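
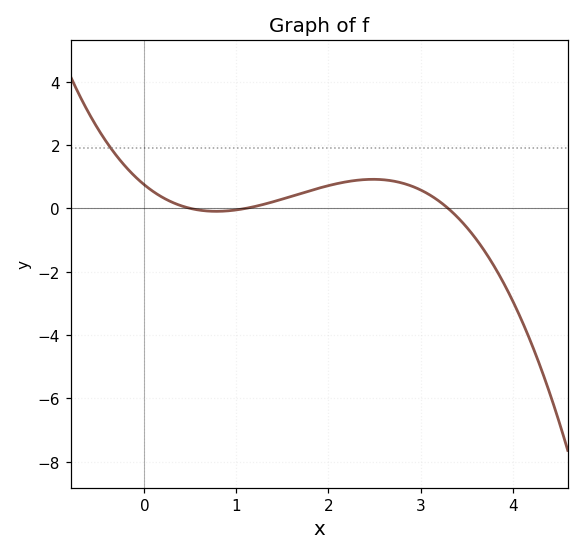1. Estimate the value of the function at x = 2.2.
0.843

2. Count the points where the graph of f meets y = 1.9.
1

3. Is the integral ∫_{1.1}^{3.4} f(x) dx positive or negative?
positive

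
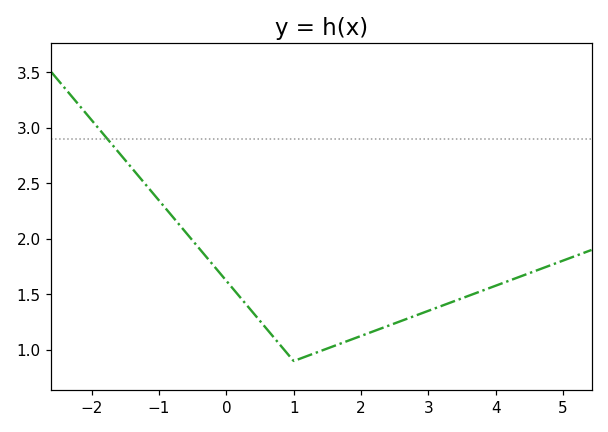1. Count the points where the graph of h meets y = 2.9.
1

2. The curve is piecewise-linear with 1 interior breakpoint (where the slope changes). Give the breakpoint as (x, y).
(1, 0.9)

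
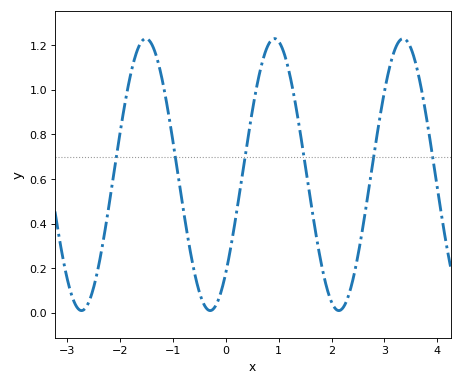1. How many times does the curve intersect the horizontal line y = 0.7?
6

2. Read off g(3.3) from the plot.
1.22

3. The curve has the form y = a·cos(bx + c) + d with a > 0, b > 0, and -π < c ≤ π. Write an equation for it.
y = 0.61cos(2.58x - 2.37) + 0.62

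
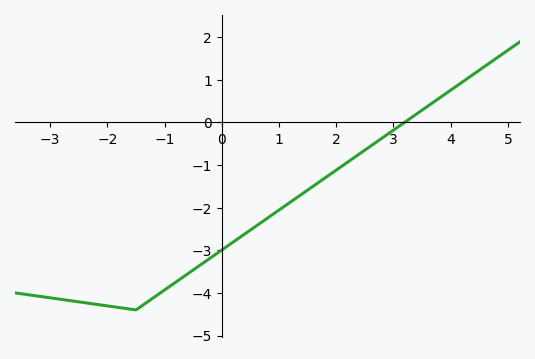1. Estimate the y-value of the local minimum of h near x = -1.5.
-4.4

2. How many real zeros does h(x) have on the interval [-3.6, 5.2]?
1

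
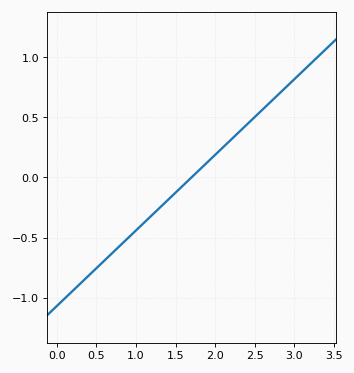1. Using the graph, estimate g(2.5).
0.5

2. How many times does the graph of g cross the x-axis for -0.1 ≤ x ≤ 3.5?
1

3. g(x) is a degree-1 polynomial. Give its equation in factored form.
y = 0.63(x - 1.7)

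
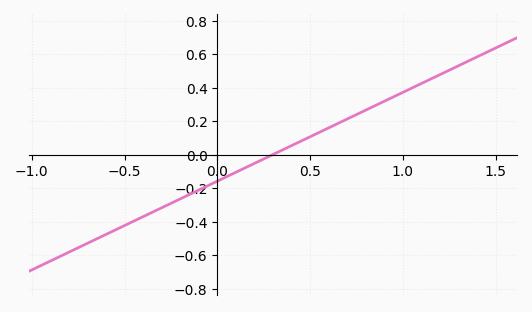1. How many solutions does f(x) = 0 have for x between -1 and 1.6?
1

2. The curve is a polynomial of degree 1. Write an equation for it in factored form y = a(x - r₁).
y = 0.53(x - 0.3)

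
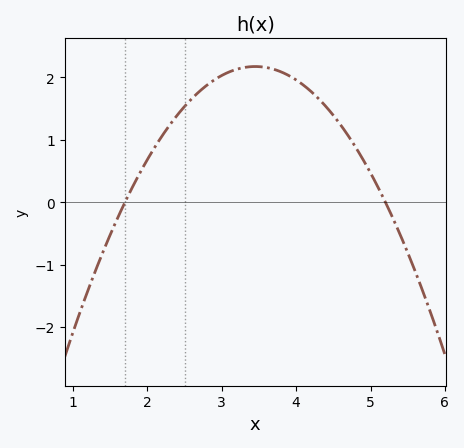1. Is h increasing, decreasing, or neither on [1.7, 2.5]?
increasing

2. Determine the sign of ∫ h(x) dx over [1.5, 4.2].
positive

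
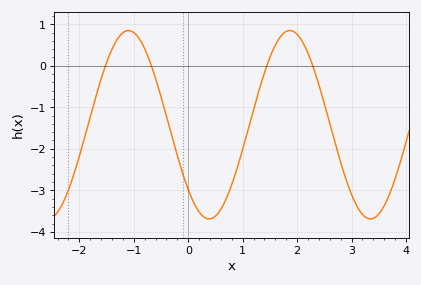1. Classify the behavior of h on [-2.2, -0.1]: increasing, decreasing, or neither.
neither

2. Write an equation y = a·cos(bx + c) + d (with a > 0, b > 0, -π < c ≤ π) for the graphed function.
y = 2.27cos(2.1x + 2.3) - 1.42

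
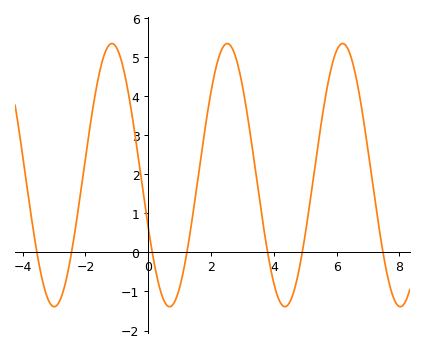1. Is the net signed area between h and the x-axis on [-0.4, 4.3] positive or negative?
positive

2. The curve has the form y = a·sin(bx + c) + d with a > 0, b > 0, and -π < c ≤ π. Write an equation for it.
y = 3.37sin(1.7x - 2.7) + 1.98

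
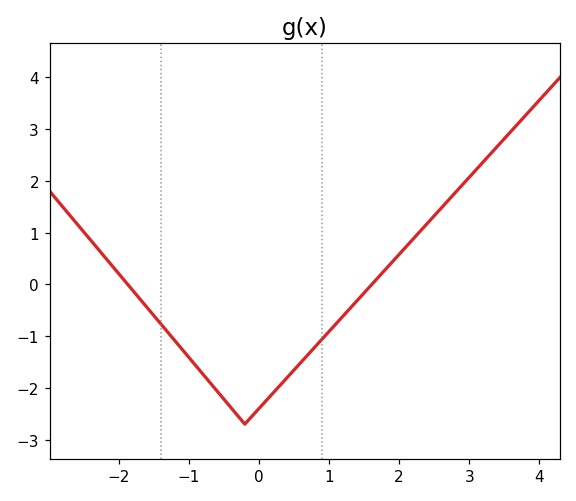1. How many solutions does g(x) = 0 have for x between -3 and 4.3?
2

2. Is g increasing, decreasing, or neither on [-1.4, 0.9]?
neither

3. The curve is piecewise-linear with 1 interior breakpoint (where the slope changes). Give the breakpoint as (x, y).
(-0.2, -2.7)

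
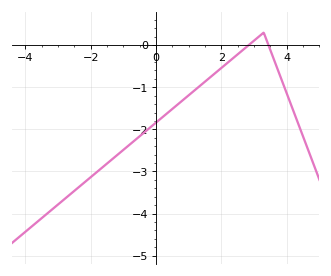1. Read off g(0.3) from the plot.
-1.65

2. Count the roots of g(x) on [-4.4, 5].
2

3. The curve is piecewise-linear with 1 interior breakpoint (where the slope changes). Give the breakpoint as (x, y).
(3.3, 0.3)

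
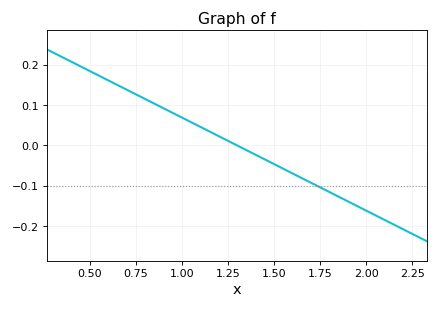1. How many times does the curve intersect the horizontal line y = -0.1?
1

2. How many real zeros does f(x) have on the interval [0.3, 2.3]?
1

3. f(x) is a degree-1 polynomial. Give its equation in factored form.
y = -0.23(x - 1.3)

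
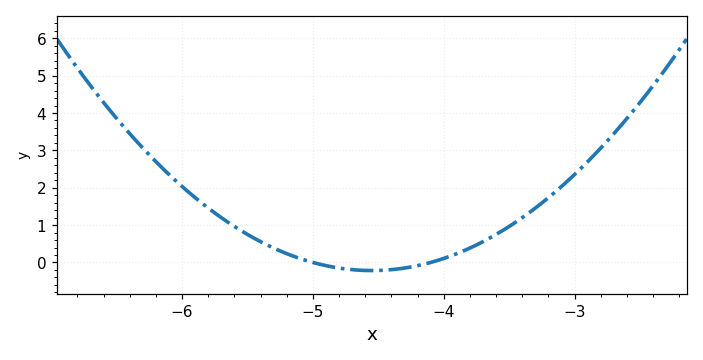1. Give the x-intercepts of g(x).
-5, -4.1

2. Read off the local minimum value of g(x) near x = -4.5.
-0.217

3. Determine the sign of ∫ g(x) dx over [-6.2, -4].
positive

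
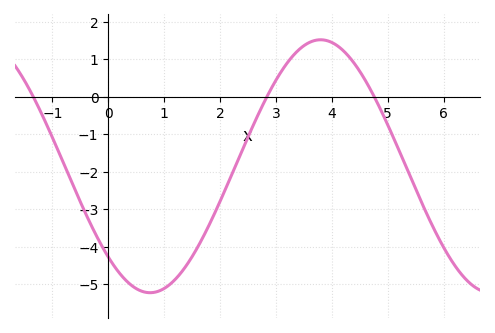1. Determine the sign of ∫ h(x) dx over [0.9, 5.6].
negative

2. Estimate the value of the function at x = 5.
-0.745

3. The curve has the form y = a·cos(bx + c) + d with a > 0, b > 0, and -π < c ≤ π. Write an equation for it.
y = 3.37cos(1.03x + 2.37) - 1.85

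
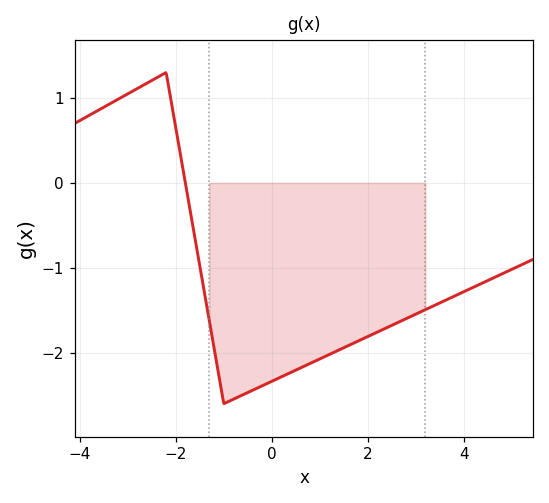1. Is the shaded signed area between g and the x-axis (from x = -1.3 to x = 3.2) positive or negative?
negative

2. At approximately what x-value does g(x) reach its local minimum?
-1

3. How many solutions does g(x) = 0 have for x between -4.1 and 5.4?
1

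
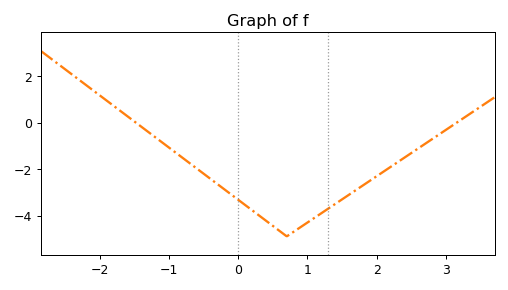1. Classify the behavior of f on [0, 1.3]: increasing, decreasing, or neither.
neither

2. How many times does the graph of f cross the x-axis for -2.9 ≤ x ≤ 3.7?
2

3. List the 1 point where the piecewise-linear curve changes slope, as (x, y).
(0.7, -4.9)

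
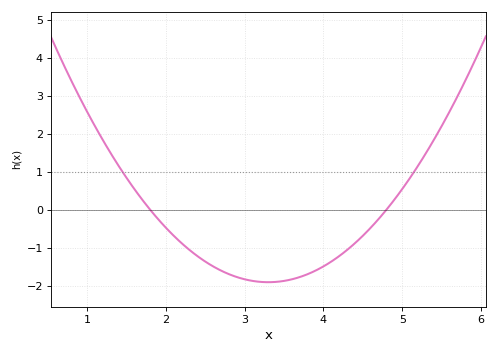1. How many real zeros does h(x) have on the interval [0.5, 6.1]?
2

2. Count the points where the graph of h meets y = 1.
2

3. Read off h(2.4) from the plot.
-1.2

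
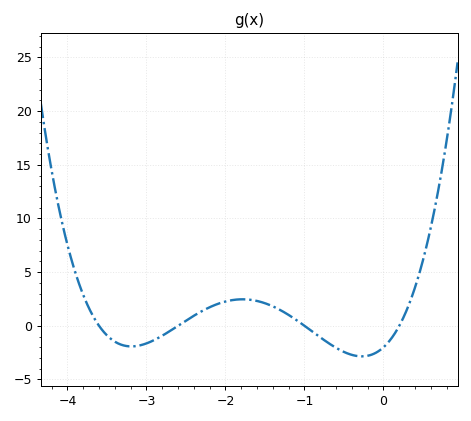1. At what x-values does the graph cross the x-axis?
-3.6, -2.6, -1, 0.2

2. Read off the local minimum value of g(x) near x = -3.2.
-2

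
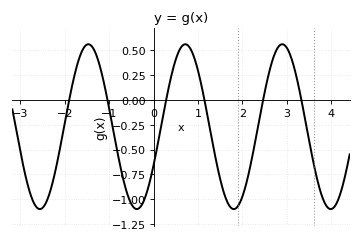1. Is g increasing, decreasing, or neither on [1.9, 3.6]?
neither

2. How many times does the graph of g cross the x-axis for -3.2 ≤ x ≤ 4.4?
6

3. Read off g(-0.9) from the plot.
-0.32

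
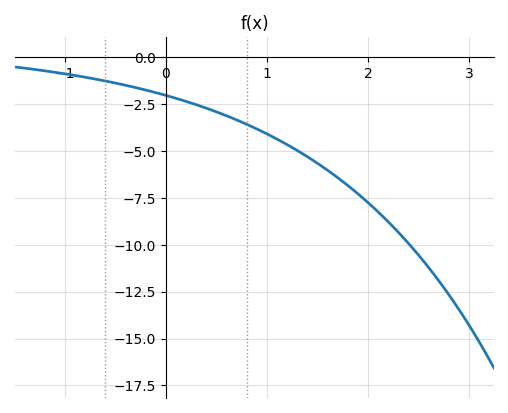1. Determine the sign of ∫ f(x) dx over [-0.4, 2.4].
negative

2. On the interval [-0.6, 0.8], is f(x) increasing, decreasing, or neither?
decreasing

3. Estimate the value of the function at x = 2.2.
-8.8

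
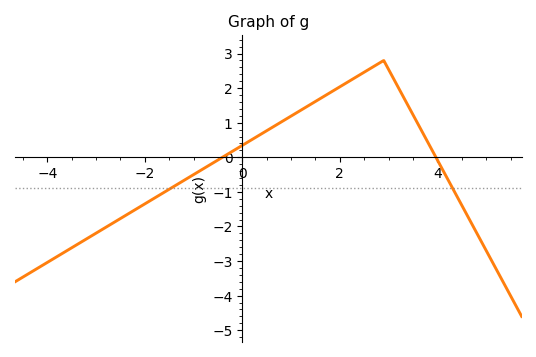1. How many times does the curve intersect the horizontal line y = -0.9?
2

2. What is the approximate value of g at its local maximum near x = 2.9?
2.8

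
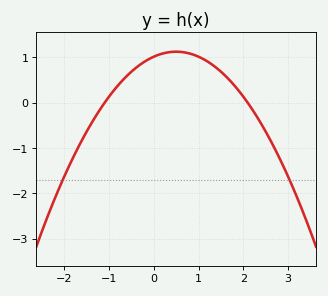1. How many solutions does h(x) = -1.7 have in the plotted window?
2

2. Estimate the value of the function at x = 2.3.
-0.299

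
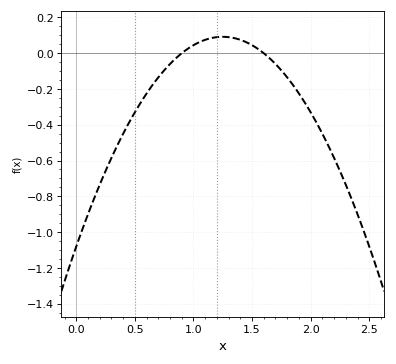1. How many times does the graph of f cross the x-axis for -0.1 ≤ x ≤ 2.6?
2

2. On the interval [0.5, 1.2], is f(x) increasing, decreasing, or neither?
increasing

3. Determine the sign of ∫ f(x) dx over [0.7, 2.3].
negative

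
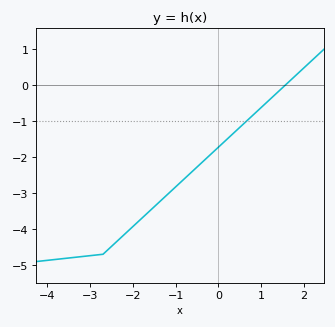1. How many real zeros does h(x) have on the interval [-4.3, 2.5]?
1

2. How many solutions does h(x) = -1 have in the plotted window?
1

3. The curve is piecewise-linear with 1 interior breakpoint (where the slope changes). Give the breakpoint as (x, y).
(-2.7, -4.7)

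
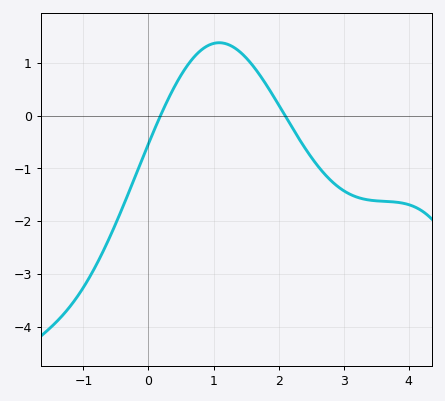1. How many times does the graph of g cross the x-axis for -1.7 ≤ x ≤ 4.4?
2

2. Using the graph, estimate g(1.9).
0.409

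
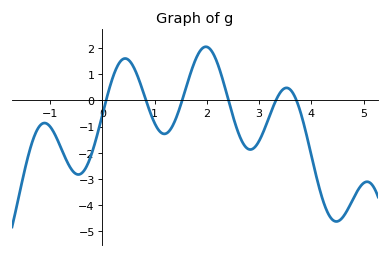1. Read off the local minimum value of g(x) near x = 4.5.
-4.6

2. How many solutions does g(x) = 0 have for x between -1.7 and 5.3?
6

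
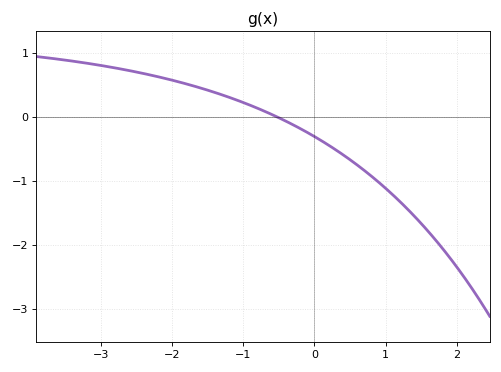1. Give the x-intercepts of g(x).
-0.512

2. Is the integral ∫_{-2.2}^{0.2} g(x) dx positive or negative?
positive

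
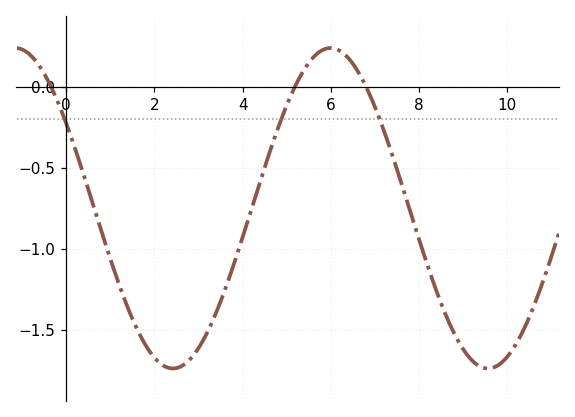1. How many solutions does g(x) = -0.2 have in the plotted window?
3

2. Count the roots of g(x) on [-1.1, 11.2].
3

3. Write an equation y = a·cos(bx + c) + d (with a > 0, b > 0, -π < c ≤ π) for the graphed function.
y = 0.99cos(0.88x + 1.01) - 0.75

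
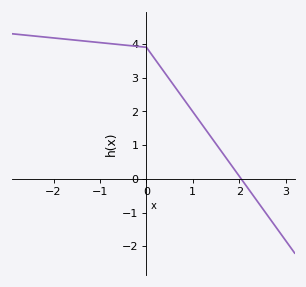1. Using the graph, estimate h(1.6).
0.844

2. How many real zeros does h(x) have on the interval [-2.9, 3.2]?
1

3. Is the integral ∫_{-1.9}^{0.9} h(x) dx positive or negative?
positive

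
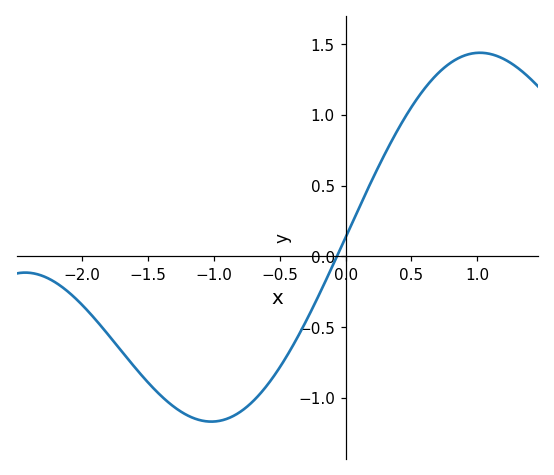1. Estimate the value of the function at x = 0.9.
1.42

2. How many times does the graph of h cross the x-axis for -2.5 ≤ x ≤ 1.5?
1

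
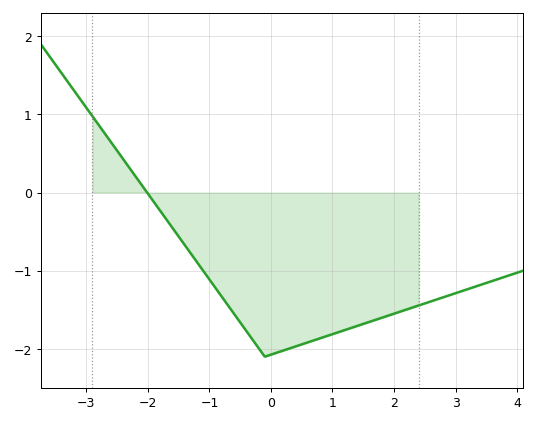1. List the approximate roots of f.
-2.01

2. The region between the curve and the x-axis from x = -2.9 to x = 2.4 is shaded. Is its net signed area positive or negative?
negative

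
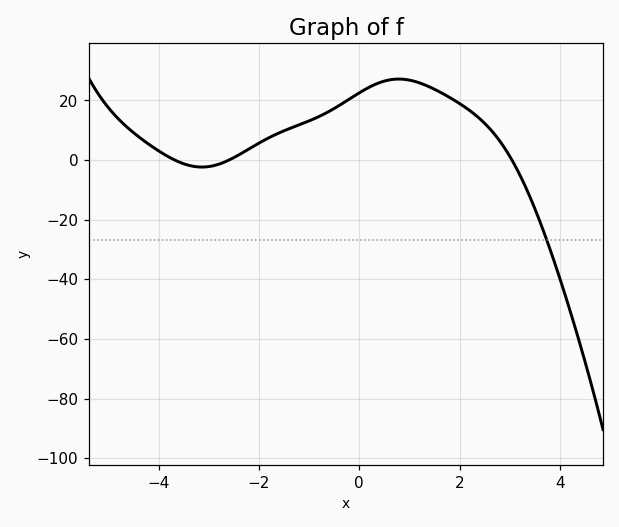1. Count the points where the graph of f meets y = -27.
1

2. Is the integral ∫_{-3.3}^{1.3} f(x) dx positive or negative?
positive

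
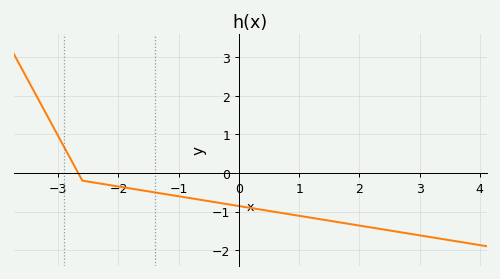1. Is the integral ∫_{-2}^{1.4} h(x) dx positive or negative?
negative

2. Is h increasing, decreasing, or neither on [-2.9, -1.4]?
decreasing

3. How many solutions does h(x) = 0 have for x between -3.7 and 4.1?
1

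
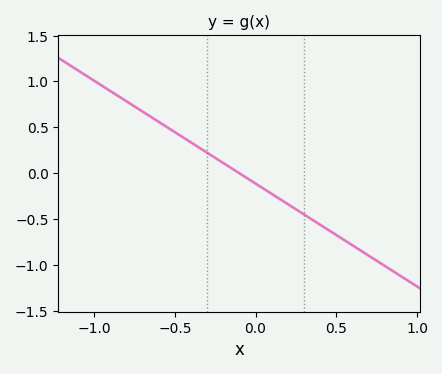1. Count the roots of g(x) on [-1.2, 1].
1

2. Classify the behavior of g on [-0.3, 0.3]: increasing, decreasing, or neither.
decreasing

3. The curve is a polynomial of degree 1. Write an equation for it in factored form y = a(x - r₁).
y = -1.12(x + 0.1)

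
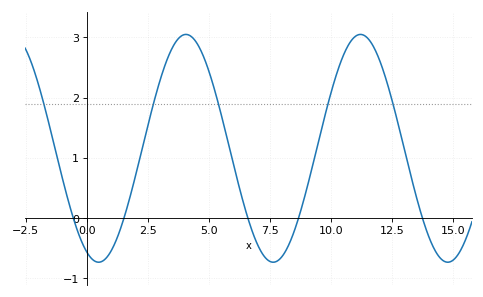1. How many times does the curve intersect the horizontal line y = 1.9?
5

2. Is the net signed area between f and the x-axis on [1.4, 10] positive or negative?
positive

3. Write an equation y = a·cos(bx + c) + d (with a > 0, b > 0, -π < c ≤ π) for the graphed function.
y = 1.89cos(0.88x + 2.7) + 1.16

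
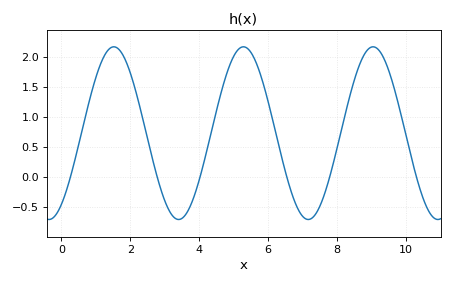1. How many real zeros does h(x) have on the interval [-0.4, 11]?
6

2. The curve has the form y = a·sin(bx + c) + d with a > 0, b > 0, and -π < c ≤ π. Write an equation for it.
y = 1.44sin(1.7x - 0.97) + 0.73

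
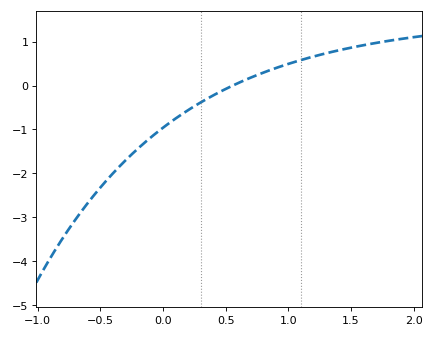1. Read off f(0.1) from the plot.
-0.8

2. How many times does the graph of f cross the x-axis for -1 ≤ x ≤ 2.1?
1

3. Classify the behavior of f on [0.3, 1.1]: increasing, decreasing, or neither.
increasing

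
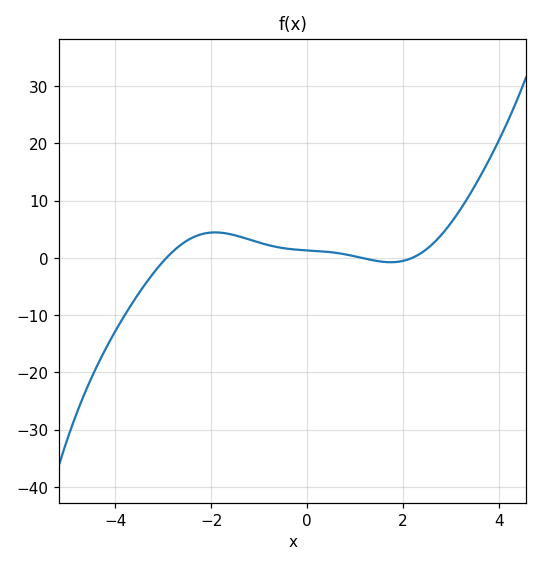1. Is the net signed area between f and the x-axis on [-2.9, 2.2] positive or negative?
positive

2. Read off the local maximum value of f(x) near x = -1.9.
4.46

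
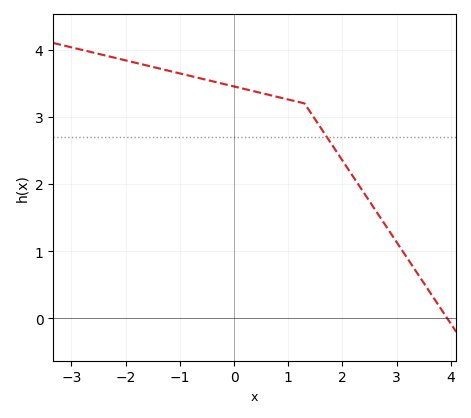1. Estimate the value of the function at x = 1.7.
2.71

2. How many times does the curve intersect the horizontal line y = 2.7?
1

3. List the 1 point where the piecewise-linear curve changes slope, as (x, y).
(1.3, 3.2)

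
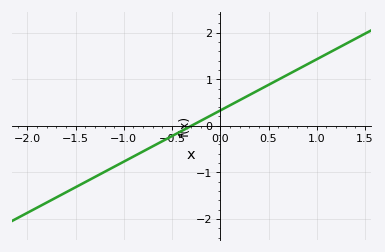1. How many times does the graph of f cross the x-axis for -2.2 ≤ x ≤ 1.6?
1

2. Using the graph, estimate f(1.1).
1.5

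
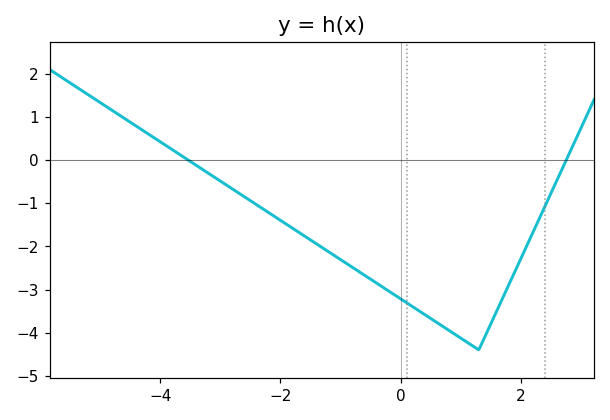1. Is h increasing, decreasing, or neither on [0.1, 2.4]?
neither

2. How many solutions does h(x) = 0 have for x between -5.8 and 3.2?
2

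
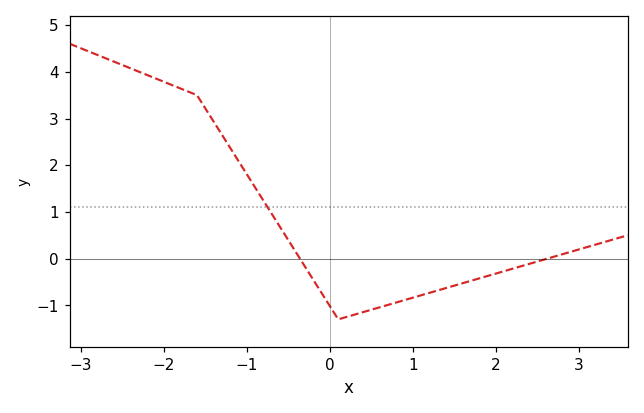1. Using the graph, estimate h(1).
-0.835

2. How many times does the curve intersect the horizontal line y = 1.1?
1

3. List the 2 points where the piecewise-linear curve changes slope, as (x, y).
(-1.6, 3.5); (0.1, -1.3)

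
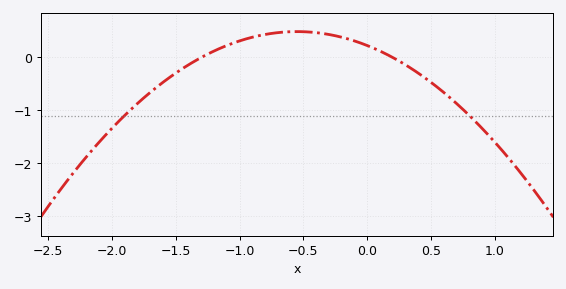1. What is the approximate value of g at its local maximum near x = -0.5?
0.489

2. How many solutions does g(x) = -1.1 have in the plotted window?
2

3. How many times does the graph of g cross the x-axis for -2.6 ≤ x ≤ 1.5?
2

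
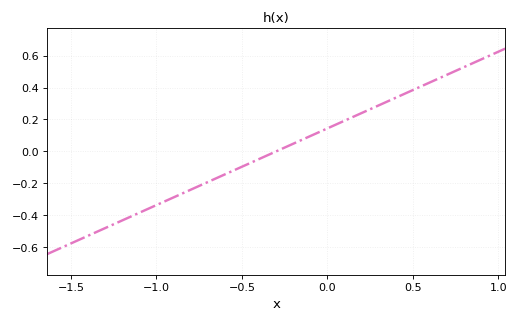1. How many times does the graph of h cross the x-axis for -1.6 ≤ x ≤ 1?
1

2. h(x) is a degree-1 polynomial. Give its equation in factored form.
y = 0.48(x + 0.3)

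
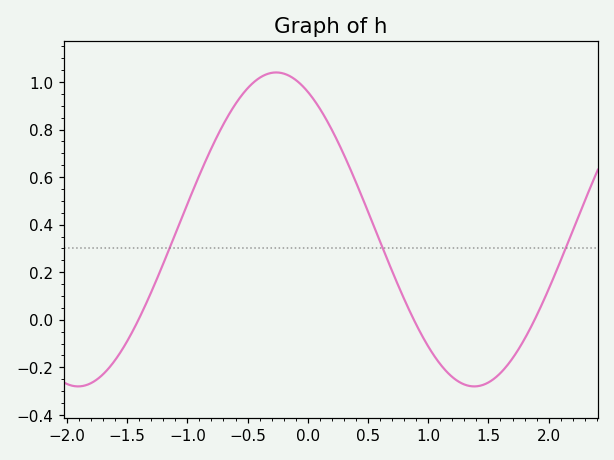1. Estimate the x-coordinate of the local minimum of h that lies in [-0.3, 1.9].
1.4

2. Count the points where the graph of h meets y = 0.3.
3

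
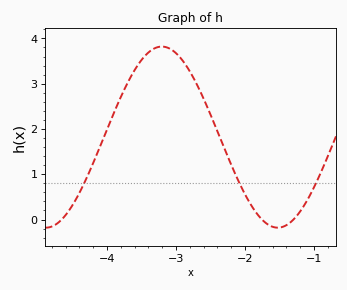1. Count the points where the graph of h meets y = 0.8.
3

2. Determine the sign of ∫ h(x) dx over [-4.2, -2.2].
positive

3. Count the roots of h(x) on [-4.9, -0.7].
3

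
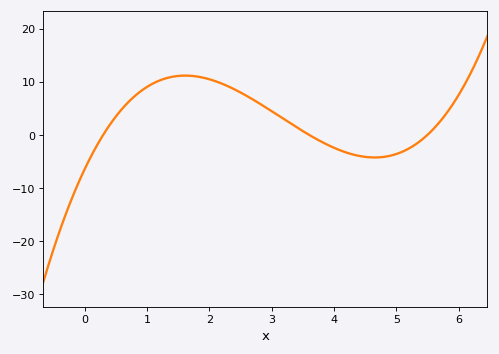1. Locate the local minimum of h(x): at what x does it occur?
4.65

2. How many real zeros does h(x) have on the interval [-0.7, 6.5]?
3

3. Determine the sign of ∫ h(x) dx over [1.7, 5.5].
positive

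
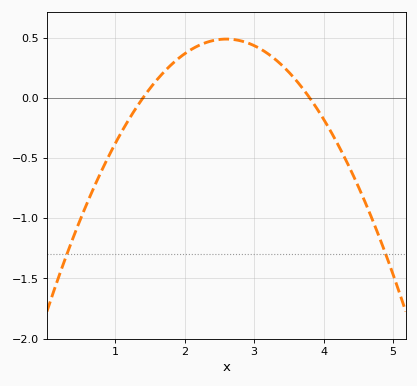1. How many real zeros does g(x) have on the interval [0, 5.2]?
2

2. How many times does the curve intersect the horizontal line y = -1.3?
2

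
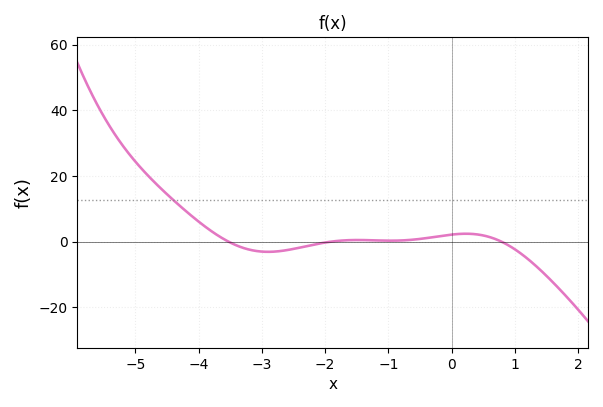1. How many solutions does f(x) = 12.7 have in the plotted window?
1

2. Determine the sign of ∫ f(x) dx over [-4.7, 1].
positive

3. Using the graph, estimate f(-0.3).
2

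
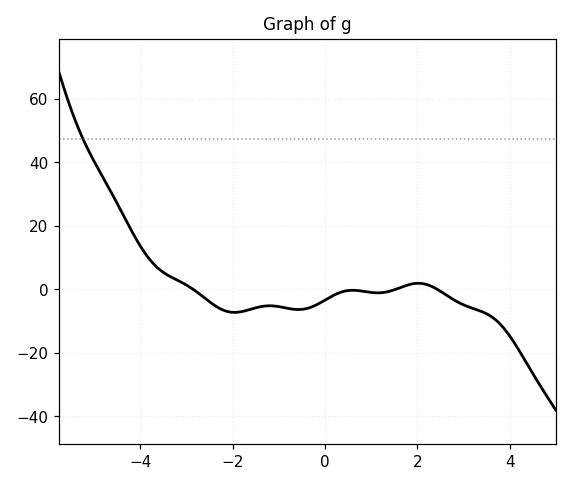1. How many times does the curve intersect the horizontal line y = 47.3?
1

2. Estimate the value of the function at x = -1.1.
-5.27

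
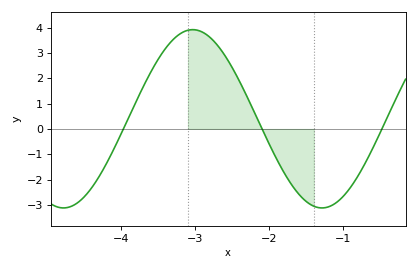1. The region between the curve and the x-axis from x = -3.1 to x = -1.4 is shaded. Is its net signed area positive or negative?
positive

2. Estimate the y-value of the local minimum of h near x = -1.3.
-3.1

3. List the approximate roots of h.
-4, -2.1, -0.5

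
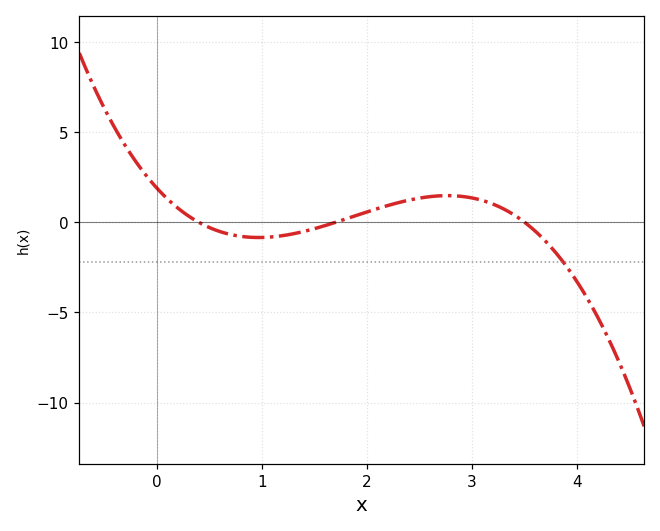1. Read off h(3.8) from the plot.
-1.71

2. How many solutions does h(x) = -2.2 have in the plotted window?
1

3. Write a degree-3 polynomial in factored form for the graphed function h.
y = -0.8(x - 0.4)(x - 1.7)(x - 3.5)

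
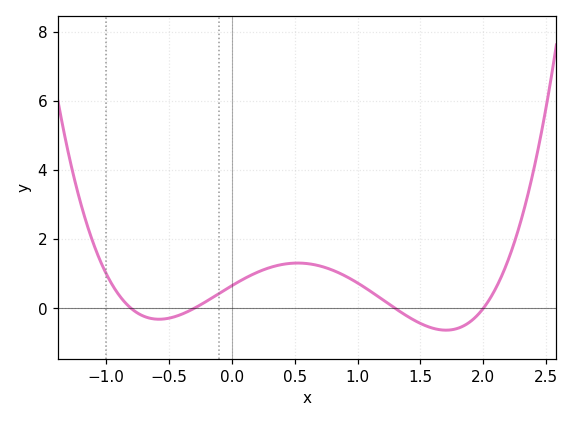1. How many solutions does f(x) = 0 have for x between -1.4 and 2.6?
4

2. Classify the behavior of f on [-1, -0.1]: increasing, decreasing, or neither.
neither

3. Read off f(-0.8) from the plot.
0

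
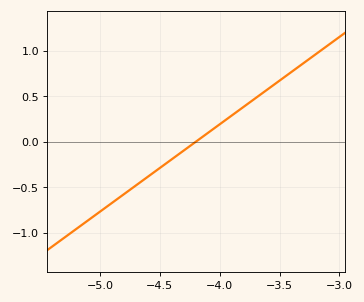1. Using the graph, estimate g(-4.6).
-0.384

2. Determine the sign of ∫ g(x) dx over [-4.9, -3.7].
negative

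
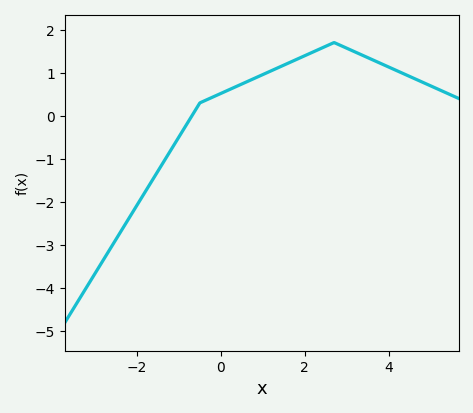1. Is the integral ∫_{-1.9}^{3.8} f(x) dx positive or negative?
positive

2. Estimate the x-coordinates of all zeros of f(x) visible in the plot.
-0.6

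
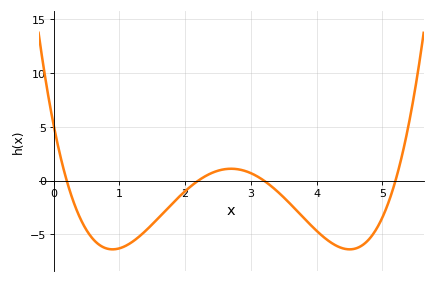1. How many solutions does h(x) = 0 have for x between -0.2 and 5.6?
4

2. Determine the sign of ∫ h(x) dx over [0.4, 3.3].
negative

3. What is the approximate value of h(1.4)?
-4.5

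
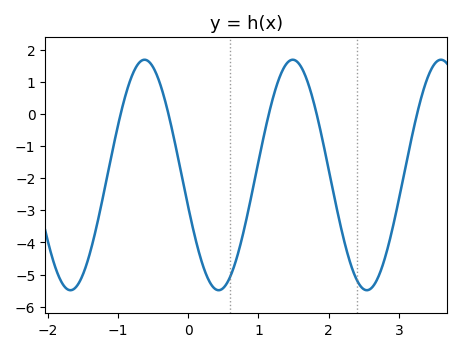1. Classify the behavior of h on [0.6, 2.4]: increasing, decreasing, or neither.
neither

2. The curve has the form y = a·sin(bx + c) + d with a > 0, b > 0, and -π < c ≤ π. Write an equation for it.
y = 3.59sin(3x - 2.9) - 1.9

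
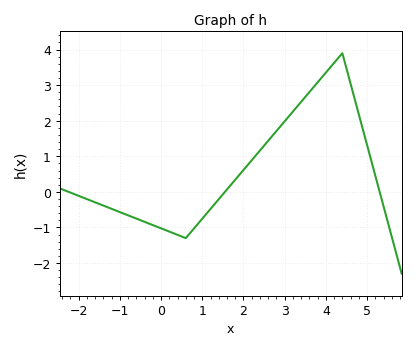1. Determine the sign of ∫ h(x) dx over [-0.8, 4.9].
positive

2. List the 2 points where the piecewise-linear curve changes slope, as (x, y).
(0.6, -1.3); (4.4, 3.9)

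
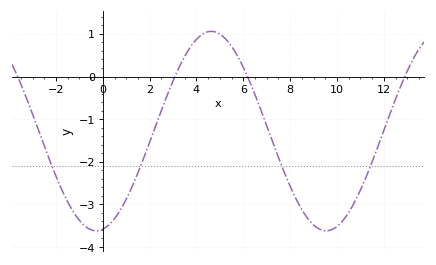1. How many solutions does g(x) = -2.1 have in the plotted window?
4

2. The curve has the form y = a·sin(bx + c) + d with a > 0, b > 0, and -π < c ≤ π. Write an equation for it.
y = 2.34sin(0.64x - 1.39) - 1.28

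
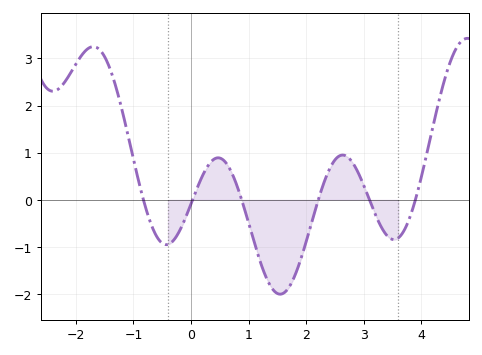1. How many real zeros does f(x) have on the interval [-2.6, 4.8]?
6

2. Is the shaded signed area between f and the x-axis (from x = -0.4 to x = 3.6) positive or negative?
negative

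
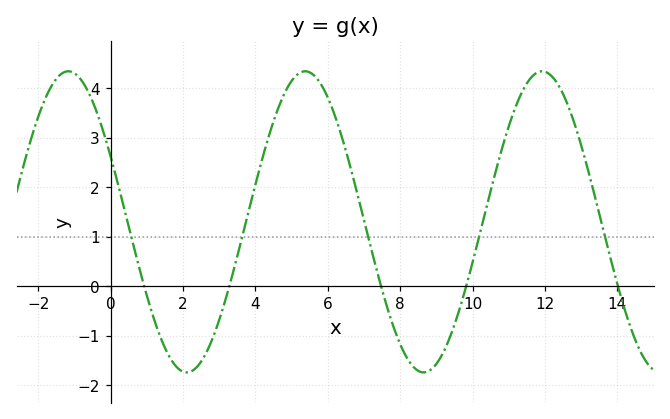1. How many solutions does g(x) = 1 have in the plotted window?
5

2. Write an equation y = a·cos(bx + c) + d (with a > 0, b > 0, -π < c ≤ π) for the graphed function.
y = 3.04cos(0.96x + 1.12) + 1.3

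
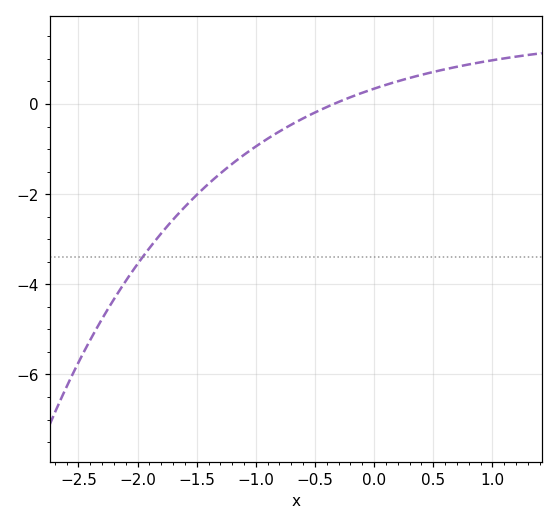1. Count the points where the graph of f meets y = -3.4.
1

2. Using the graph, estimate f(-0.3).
0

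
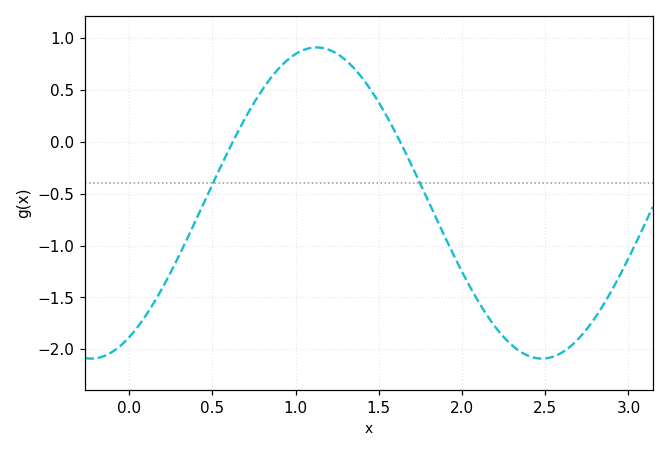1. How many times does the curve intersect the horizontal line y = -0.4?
2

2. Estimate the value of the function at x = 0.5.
-0.412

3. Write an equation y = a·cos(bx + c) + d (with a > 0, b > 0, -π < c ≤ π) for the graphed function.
y = 1.5cos(2.32x - 2.61) - 0.59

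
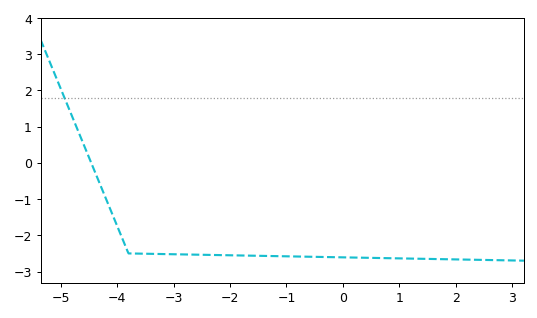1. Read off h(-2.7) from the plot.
-2.53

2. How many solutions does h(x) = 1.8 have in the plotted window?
1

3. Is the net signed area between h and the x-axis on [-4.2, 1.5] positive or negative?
negative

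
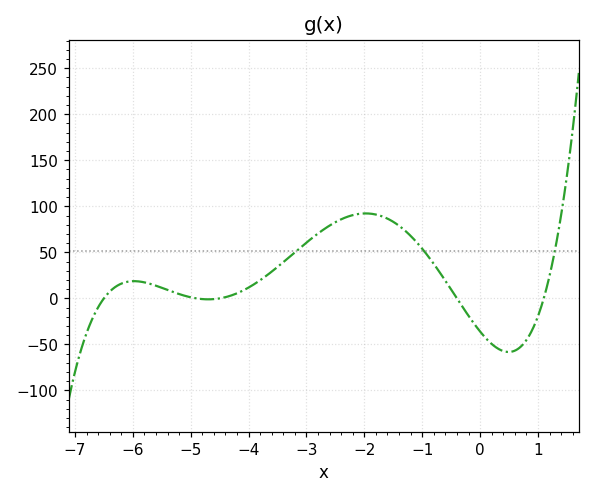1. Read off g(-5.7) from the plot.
15.8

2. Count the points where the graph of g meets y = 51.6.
3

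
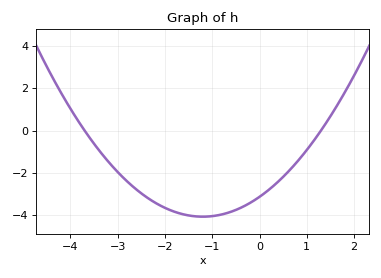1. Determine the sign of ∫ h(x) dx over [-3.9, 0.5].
negative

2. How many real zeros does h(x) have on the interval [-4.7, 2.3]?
2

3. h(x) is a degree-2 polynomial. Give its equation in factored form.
y = 0.65(x + 3.7)(x - 1.3)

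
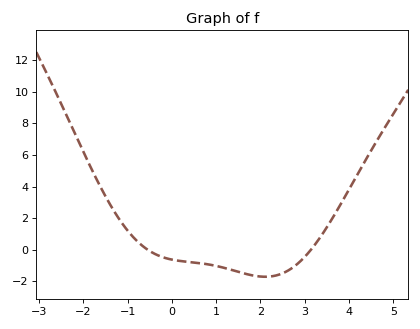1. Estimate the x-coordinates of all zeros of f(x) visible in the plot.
-0.546, 3.14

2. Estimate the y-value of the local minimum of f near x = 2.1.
-1.71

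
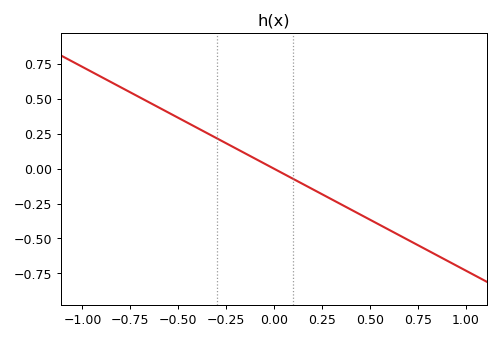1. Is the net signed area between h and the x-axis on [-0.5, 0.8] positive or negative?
negative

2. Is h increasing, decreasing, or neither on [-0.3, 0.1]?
decreasing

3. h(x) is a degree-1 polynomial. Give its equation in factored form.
y = -0.73(x - 0)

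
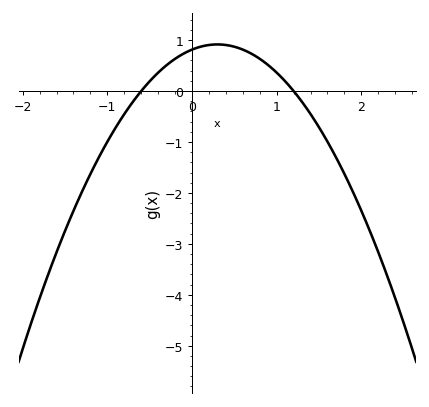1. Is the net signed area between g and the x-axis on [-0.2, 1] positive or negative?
positive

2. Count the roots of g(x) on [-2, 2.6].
2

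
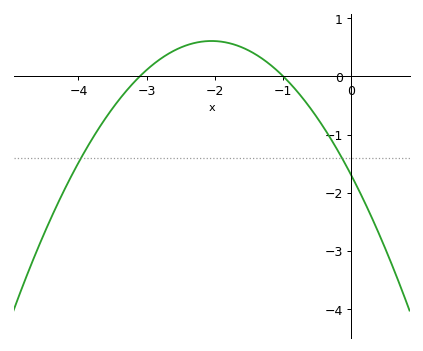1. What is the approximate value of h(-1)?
0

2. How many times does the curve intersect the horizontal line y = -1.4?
2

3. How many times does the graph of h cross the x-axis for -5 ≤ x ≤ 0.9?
2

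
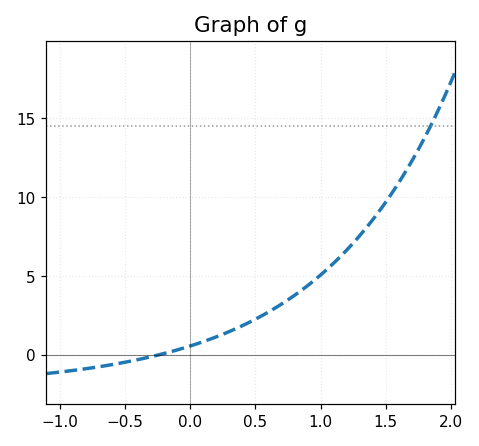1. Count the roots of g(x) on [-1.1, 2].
1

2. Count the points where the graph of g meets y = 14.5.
1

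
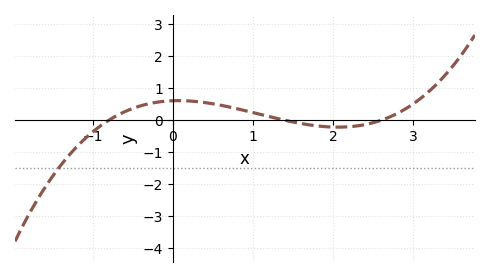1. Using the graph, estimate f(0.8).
0.363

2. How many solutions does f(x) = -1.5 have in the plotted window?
1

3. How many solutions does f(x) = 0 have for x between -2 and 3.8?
3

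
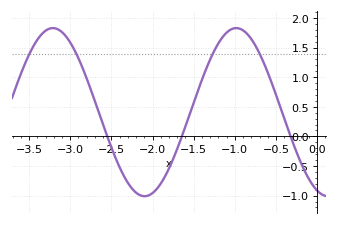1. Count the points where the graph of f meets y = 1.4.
4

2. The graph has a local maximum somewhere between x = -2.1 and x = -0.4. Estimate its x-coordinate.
-0.984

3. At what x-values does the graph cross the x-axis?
-2.55, -1.64, -0.322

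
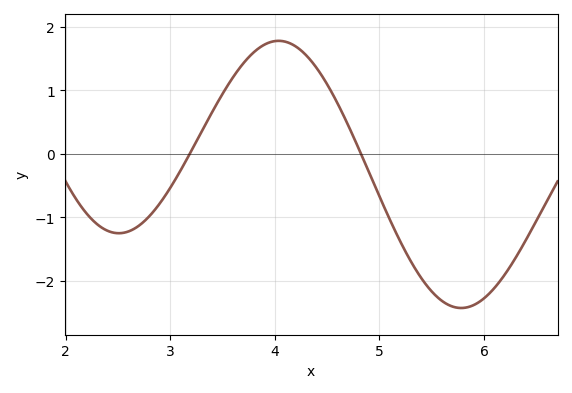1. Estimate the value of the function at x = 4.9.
-0.3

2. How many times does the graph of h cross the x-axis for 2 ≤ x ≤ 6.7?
2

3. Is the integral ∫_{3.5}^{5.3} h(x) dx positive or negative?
positive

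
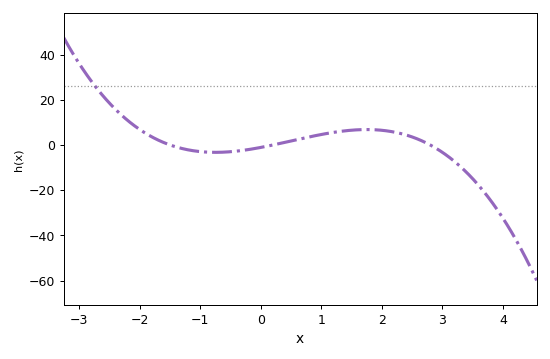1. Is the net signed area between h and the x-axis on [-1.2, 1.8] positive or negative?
positive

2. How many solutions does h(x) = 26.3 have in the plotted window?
1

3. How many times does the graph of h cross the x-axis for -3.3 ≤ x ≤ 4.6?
3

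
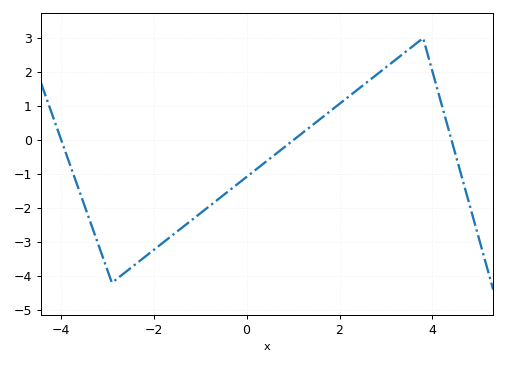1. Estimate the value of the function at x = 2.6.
1.7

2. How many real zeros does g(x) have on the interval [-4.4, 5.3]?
3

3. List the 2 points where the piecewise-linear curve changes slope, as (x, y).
(-2.9, -4.2); (3.8, 3)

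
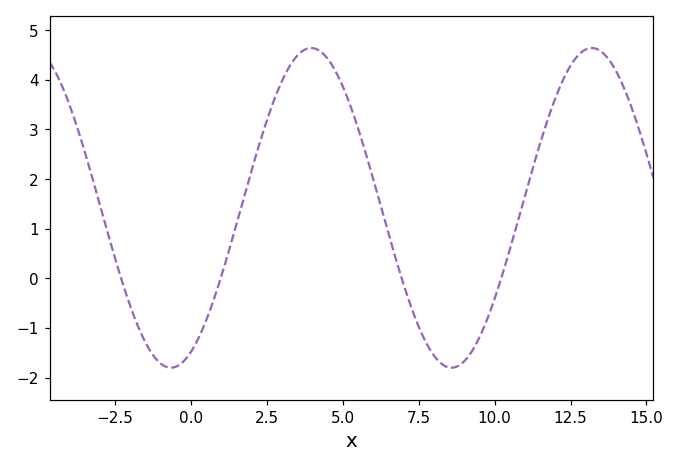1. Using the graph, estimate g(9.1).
-1.6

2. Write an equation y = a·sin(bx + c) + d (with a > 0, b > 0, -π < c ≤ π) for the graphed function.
y = 3.22sin(0.68x - 1.1) + 1.42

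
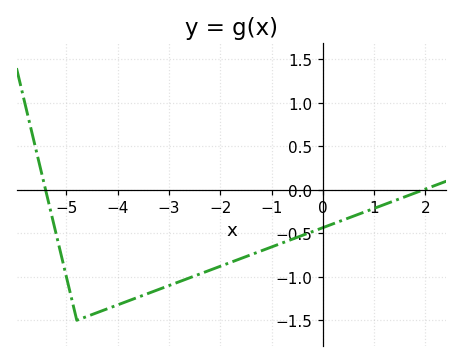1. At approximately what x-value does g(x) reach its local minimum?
-4.8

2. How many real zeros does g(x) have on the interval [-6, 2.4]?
2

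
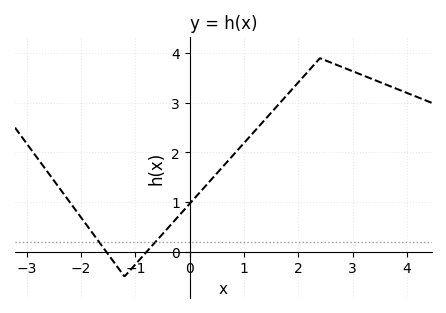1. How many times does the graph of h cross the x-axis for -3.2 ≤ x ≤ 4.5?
2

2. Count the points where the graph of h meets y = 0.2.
2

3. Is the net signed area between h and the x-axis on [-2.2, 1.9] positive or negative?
positive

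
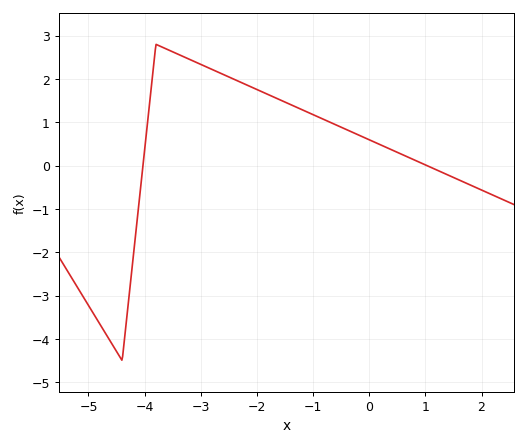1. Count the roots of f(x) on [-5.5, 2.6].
2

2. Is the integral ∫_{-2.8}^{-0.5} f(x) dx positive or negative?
positive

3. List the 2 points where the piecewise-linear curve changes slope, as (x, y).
(-4.4, -4.5); (-3.8, 2.8)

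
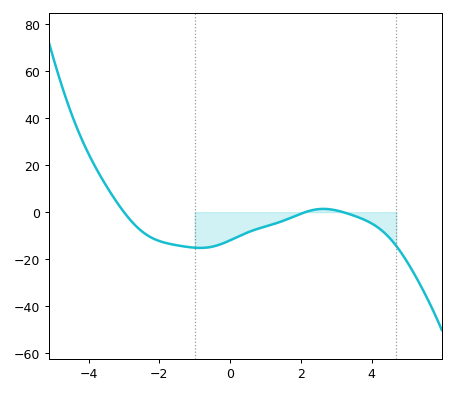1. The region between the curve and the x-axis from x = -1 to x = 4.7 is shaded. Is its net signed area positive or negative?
negative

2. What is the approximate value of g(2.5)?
1.28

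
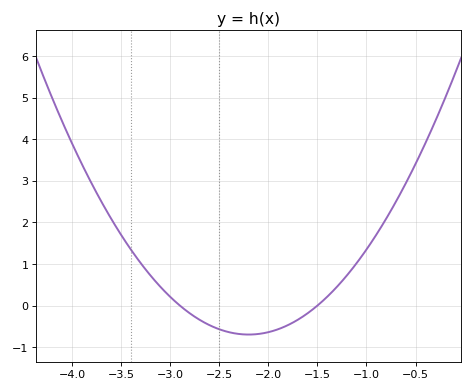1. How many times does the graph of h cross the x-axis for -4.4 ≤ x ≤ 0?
2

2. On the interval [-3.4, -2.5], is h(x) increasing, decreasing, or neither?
decreasing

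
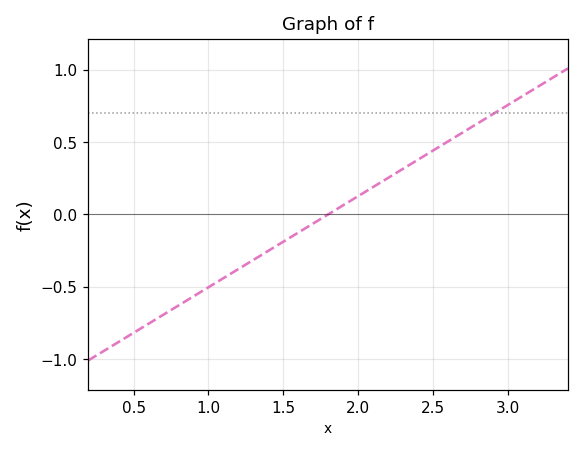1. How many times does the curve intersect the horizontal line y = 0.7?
1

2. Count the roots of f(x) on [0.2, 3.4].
1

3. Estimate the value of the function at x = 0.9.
-0.567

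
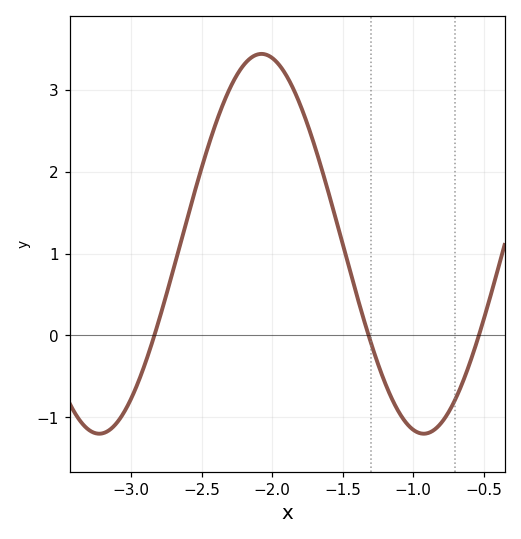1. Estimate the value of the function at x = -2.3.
3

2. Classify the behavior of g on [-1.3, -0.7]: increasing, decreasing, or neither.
neither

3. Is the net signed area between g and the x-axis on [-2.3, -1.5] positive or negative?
positive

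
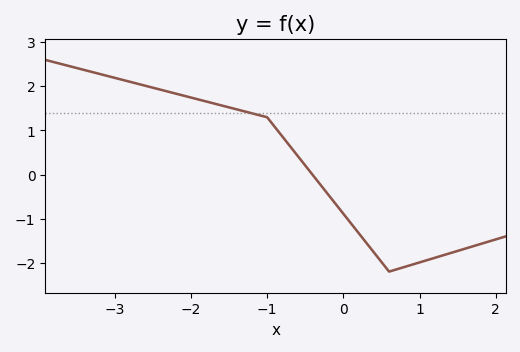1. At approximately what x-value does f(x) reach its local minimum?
0.6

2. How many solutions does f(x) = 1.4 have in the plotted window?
1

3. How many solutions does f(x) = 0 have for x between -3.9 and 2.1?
1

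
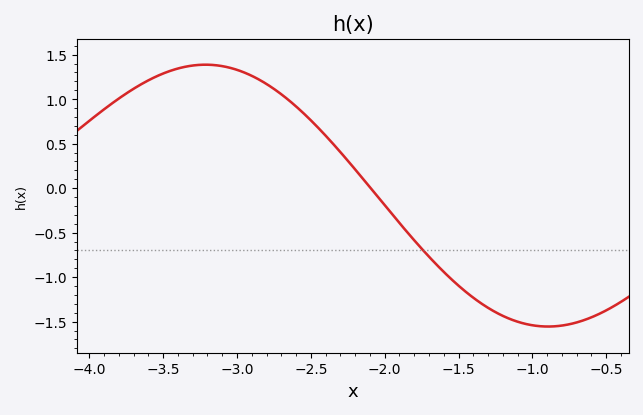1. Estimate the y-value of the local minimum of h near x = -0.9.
-1.56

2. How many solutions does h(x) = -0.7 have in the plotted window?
1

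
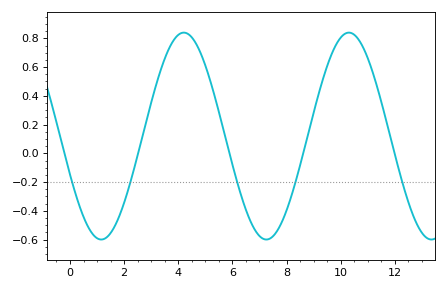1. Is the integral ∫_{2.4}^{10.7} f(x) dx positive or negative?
positive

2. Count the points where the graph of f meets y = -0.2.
5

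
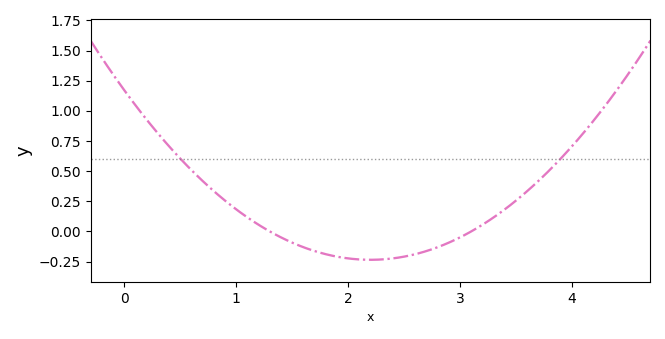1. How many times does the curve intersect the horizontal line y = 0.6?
2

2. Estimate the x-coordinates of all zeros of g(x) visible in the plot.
1.3, 3.1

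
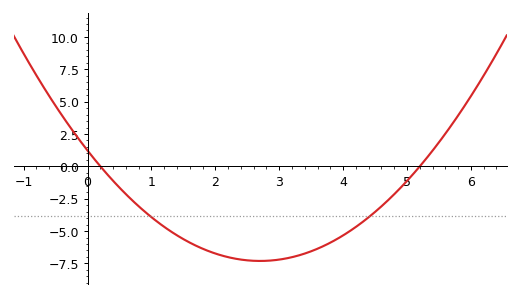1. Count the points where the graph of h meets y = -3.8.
2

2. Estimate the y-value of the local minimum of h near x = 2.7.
-7.4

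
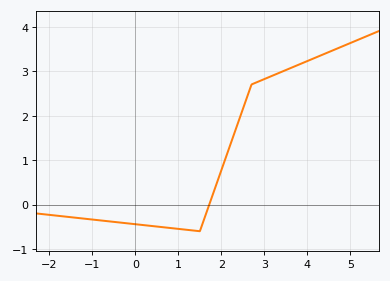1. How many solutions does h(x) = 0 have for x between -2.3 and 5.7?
1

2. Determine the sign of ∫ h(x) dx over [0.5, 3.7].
positive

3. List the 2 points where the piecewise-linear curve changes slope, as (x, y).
(1.5, -0.6); (2.7, 2.7)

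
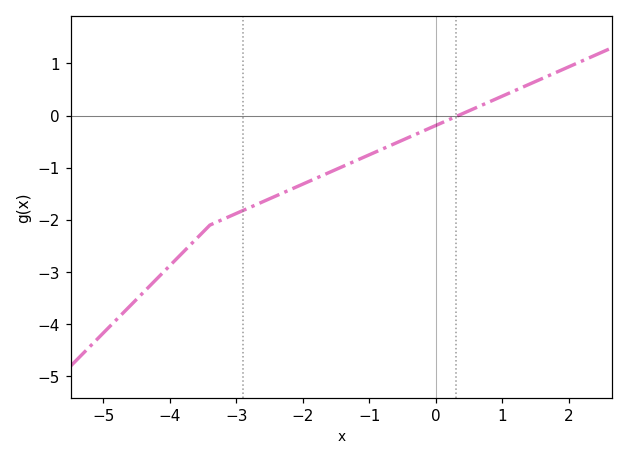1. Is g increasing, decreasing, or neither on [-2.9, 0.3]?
increasing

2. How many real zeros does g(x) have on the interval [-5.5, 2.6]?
1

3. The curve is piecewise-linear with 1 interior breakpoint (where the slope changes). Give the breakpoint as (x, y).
(-3.4, -2.1)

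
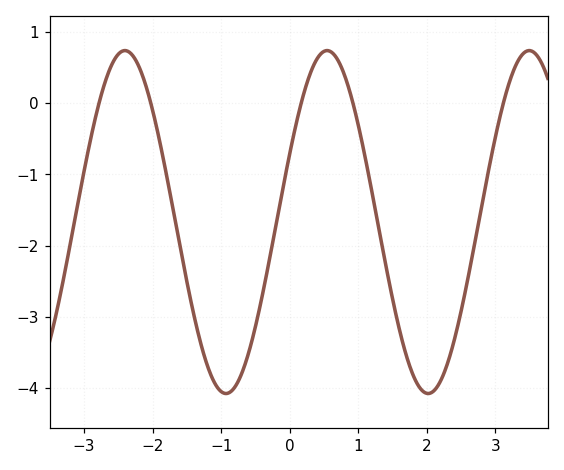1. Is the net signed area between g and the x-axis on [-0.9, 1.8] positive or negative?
negative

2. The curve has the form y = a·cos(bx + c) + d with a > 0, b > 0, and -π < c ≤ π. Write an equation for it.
y = 2.41cos(2.13x - 1.16) - 1.67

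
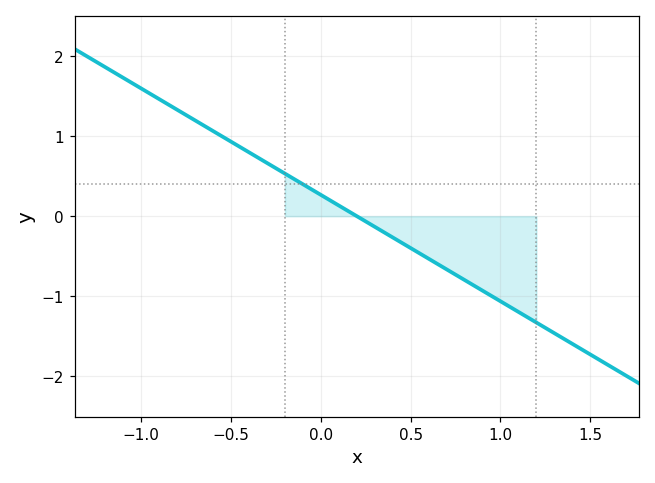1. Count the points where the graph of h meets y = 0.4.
1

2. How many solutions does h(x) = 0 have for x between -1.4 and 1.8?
1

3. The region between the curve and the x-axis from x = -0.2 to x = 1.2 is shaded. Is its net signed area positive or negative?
negative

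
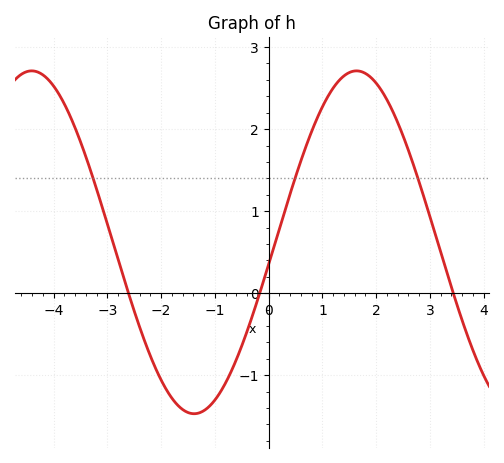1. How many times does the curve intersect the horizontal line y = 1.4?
3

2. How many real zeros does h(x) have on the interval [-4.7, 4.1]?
3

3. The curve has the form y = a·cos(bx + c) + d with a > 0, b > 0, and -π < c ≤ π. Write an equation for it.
y = 2.09cos(1x - 1.7) + 0.62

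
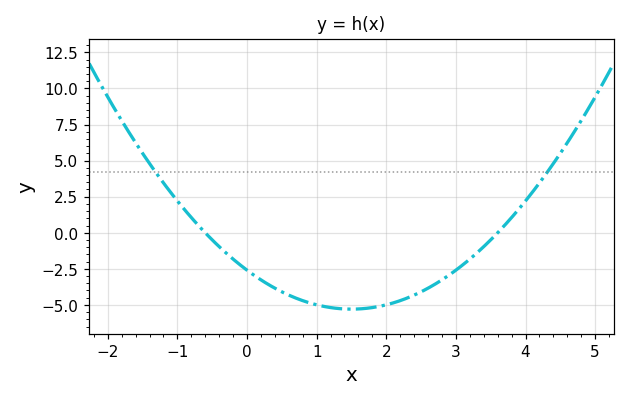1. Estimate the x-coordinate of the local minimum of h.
1.6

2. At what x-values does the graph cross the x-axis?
-0.6, 3.6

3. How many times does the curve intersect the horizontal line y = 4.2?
2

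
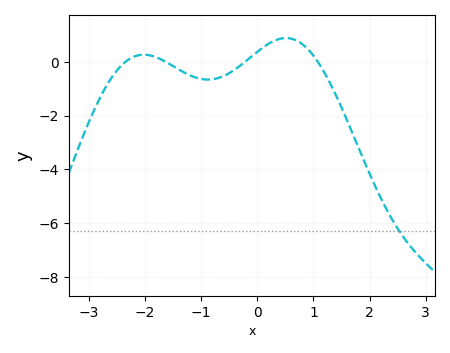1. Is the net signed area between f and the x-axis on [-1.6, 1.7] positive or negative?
negative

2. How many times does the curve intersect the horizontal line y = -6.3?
1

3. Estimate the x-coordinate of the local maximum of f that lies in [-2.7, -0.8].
-2.03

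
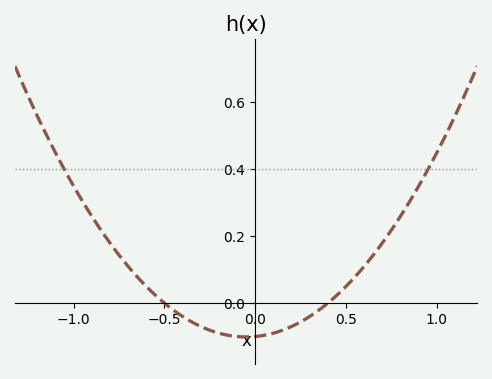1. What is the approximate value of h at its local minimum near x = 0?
-0.101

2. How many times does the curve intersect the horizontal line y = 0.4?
2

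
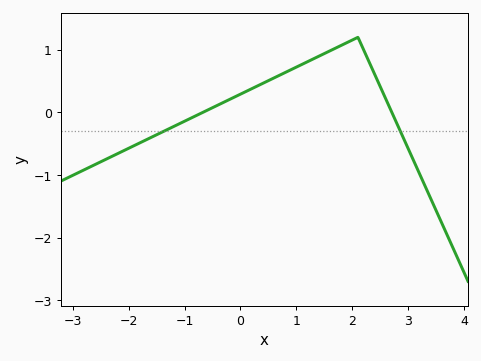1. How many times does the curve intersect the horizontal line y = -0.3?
2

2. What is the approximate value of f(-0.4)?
0.118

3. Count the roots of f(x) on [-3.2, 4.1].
2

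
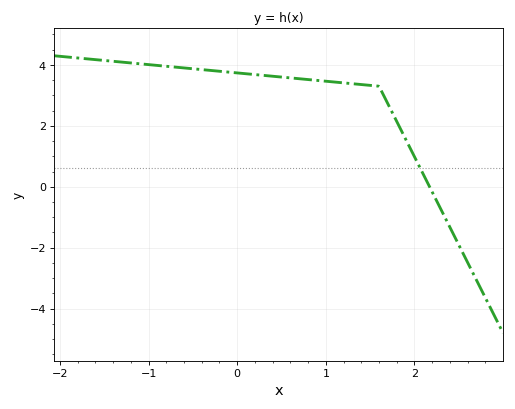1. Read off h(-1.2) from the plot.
4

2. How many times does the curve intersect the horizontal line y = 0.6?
1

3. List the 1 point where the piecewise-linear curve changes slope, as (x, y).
(1.6, 3.3)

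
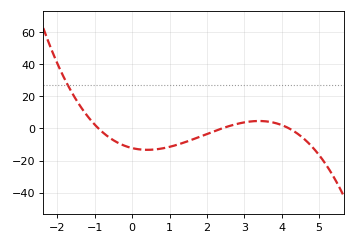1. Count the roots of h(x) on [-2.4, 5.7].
3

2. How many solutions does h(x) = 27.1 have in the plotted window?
1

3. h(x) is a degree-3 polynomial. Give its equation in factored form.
y = -1.35(x + 0.9)(x - 2.4)(x - 4.2)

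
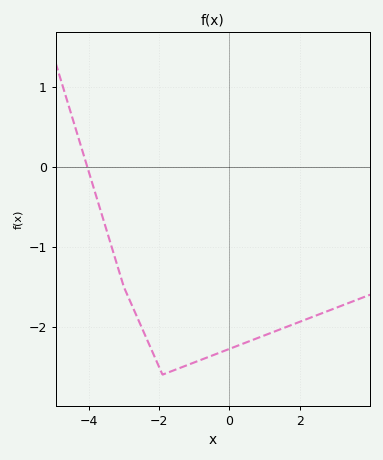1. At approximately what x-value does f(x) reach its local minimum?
-1.9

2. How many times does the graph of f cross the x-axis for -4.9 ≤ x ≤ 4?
1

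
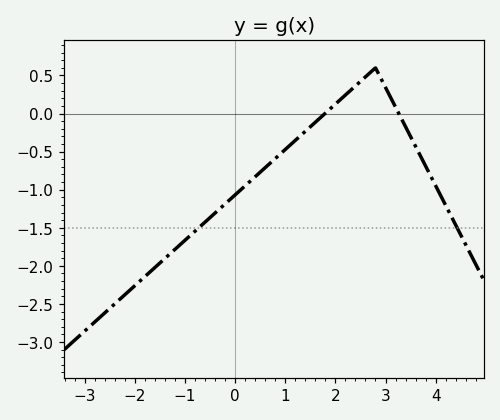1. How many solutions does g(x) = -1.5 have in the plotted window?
2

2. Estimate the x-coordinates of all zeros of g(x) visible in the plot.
1.79, 3.27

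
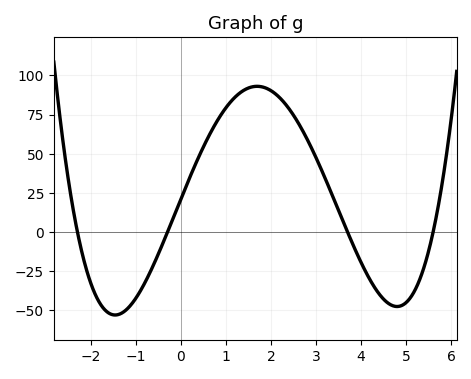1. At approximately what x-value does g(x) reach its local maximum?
1.6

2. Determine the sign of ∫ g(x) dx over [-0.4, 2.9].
positive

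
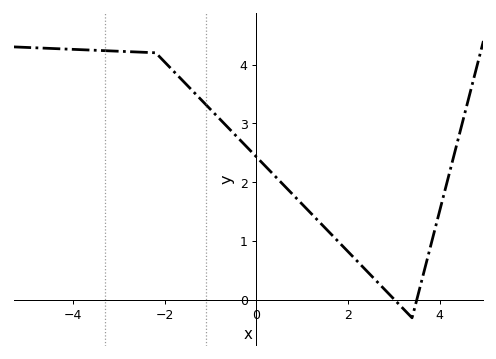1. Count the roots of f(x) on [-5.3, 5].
2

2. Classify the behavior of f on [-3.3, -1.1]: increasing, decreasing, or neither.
decreasing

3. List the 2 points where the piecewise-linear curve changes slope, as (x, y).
(-2.2, 4.2); (3.4, -0.3)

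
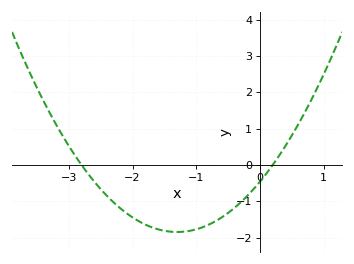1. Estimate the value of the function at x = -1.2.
-1.84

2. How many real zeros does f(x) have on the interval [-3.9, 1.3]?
2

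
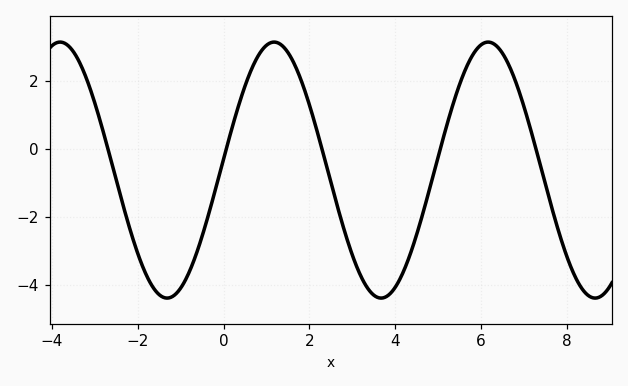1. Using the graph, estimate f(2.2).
0.433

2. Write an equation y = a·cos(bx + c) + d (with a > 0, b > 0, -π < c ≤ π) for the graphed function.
y = 3.77cos(1.26x - 1.48) - 0.61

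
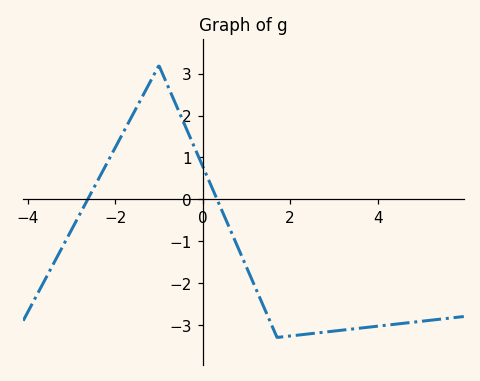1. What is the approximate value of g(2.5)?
-3.2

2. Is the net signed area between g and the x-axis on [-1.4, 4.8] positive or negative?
negative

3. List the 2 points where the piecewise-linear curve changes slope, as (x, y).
(-1, 3.2); (1.7, -3.3)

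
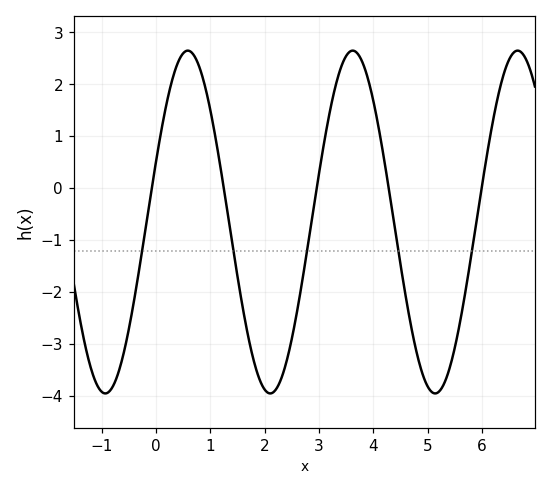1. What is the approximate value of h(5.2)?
-3.9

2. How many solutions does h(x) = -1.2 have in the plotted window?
5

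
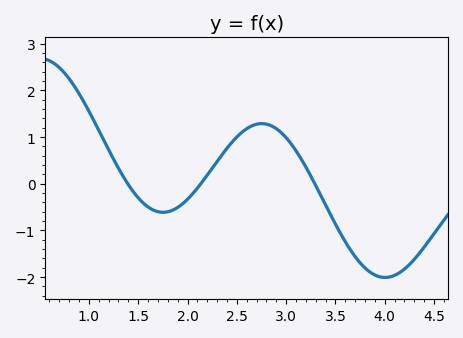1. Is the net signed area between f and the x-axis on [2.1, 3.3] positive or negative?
positive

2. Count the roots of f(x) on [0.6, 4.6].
3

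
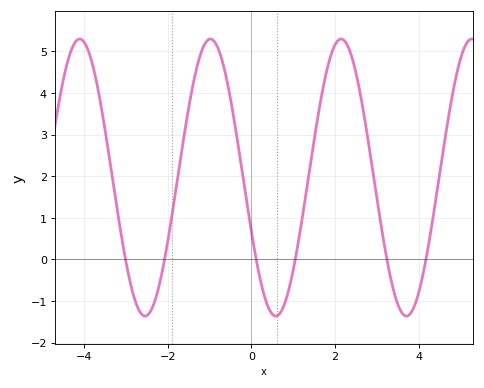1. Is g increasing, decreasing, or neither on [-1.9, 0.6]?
neither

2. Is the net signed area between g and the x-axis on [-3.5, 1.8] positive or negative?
positive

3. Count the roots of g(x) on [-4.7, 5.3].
6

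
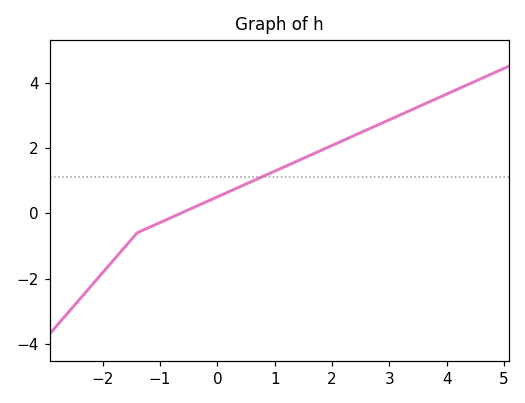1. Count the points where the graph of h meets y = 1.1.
1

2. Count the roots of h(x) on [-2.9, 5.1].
1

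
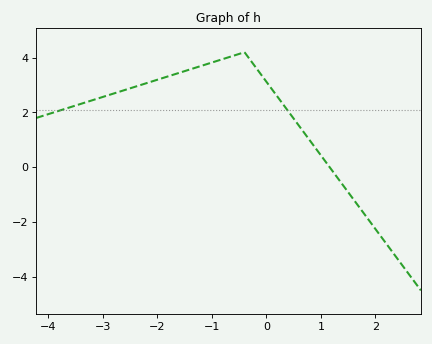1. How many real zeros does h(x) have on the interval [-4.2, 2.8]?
1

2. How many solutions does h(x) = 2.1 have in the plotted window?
2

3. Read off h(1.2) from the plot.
-0.105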